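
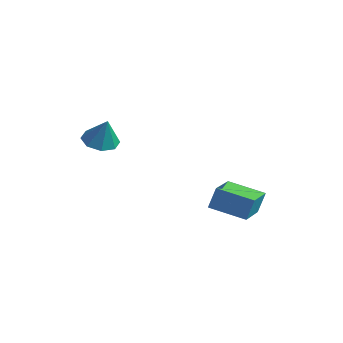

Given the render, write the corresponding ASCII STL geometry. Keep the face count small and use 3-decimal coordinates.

solid 
facet normal -0.412 0.010 -0.911
outer loop
vertex -3.095 -3.837 -0.717
vertex -3.812 -3.383 -0.388
vertex -3.01 -3.147 -0.748
endloop
endfacet
facet normal 0.989 -0.118 0.084
outer loop
vertex -3.095 -3.837 -0.717
vertex -3.01 -3.147 -0.748
vertex -3.188 -3.397 0.988
endloop
endfacet
facet normal -0.412 0.008 -0.911
outer loop
vertex -3.01 -3.147 -0.748
vertex -3.812 -3.383 -0.388
vertex -3.395 -2.595 -0.569
endloop
endfacet
facet normal 0.833 0.529 0.162
outer loop
vertex -3.01 -3.147 -0.748
vertex -3.395 -2.595 -0.569
vertex -3.188 -3.397 0.988
endloop
endfacet
facet normal -0.413 0.009 -0.911
outer loop
vertex -3.395 -2.595 -0.569
vertex -3.812 -3.383 -0.388
vertex -4.024 -2.504 -0.283
endloop
endfacet
facet normal 0.308 0.862 0.403
outer loop
vertex -3.395 -2.595 -0.569
vertex -4.024 -2.504 -0.283
vertex -3.188 -3.397 0.988
endloop
endfacet
facet normal -0.413 0.009 -0.911
outer loop
vertex -4.024 -2.504 -0.283
vertex -3.812 -3.383 -0.388
vertex -4.528 -2.929 -0.059
endloop
endfacet
facet normal -0.283 0.688 0.669
outer loop
vertex -4.024 -2.504 -0.283
vertex -4.528 -2.929 -0.059
vertex -3.188 -3.397 0.988
endloop
endfacet
facet normal -0.413 0.009 -0.911
outer loop
vertex -4.528 -2.929 -0.059
vertex -3.812 -3.383 -0.388
vertex -4.613 -3.62 -0.027
endloop
endfacet
facet normal -0.588 0.109 0.801
outer loop
vertex -4.528 -2.929 -0.059
vertex -4.613 -3.62 -0.027
vertex -3.188 -3.397 0.988
endloop
endfacet
facet normal -0.413 0.009 -0.911
outer loop
vertex -4.613 -3.62 -0.027
vertex -3.812 -3.383 -0.388
vertex -4.228 -4.172 -0.207
endloop
endfacet
facet normal -0.432 -0.537 0.724
outer loop
vertex -4.613 -3.62 -0.027
vertex -4.228 -4.172 -0.207
vertex -3.188 -3.397 0.988
endloop
endfacet
facet normal -0.412 0.008 -0.911
outer loop
vertex -4.228 -4.172 -0.207
vertex -3.812 -3.383 -0.388
vertex -3.599 -4.262 -0.492
endloop
endfacet
facet normal 0.094 -0.871 0.483
outer loop
vertex -4.228 -4.172 -0.207
vertex -3.599 -4.262 -0.492
vertex -3.188 -3.397 0.988
endloop
endfacet
facet normal -0.413 0.008 -0.911
outer loop
vertex -3.599 -4.262 -0.492
vertex -3.812 -3.383 -0.388
vertex -3.095 -3.837 -0.717
endloop
endfacet
facet normal 0.684 -0.696 0.217
outer loop
vertex -3.599 -4.262 -0.492
vertex -3.095 -3.837 -0.717
vertex -3.188 -3.397 0.988
endloop
endfacet
facet normal -0.825 -0.508 0.249
outer loop
vertex 1.341 -0.806 -2.286
vertex 0.338 0.667 -2.602
vertex 1.205 -1.142 -3.42
endloop
endfacet
facet normal 0.554 -0.814 0.175
outer loop
vertex 2.722 -0.207 -3.878
vertex 1.341 -0.806 -2.286
vertex 1.205 -1.142 -3.42
endloop
endfacet
facet normal -0.825 -0.508 0.249
outer loop
vertex 1.205 -1.142 -3.42
vertex 0.338 0.667 -2.602
vertex 0.202 0.332 -3.735
endloop
endfacet
facet normal -0.114 -0.281 -0.953
outer loop
vertex 0.202 0.332 -3.735
vertex 2.722 -0.207 -3.878
vertex 1.205 -1.142 -3.42
endloop
endfacet
facet normal 0.114 0.282 0.953
outer loop
vertex 1.341 -0.806 -2.286
vertex 1.855 1.602 -3.06
vertex 0.338 0.667 -2.602
endloop
endfacet
facet normal 0.554 -0.814 0.174
outer loop
vertex 2.858 0.128 -2.745
vertex 1.341 -0.806 -2.286
vertex 2.722 -0.207 -3.878
endloop
endfacet
facet normal 0.115 0.282 0.953
outer loop
vertex 2.858 0.128 -2.745
vertex 1.855 1.602 -3.06
vertex 1.341 -0.806 -2.286
endloop
endfacet
facet normal -0.554 0.814 -0.174
outer loop
vertex 0.338 0.667 -2.602
vertex 1.855 1.602 -3.06
vertex 0.202 0.332 -3.735
endloop
endfacet
facet normal -0.114 -0.282 -0.952
outer loop
vertex 1.719 1.266 -4.194
vertex 2.722 -0.207 -3.878
vertex 0.202 0.332 -3.735
endloop
endfacet
facet normal -0.554 0.814 -0.175
outer loop
vertex 0.202 0.332 -3.735
vertex 1.855 1.602 -3.06
vertex 1.719 1.266 -4.194
endloop
endfacet
facet normal 0.825 0.508 -0.249
outer loop
vertex 1.719 1.266 -4.194
vertex 2.858 0.128 -2.745
vertex 2.722 -0.207 -3.878
endloop
endfacet
facet normal 0.825 0.508 -0.249
outer loop
vertex 1.855 1.602 -3.06
vertex 2.858 0.128 -2.745
vertex 1.719 1.266 -4.194
endloop
endfacet

endsolid


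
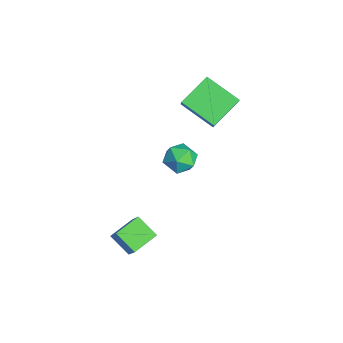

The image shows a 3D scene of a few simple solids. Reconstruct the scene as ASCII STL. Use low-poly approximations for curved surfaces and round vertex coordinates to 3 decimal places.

solid 
facet normal -0.613 -0.085 -0.786
outer loop
vertex 1.031 -2.354 -3.575
vertex 0.288 -1.143 -3.127
vertex 1.908 -1.53 -4.348
endloop
endfacet
facet normal 0.499 -0.813 -0.301
outer loop
vertex 3.152 -1.357 -2.753
vertex 1.031 -2.354 -3.575
vertex 1.908 -1.53 -4.348
endloop
endfacet
facet normal -0.613 -0.085 -0.786
outer loop
vertex 1.908 -1.53 -4.348
vertex 0.288 -1.143 -3.127
vertex 1.165 -0.319 -3.9
endloop
endfacet
facet normal 0.613 0.576 -0.541
outer loop
vertex 1.165 -0.319 -3.9
vertex 3.152 -1.357 -2.753
vertex 1.908 -1.53 -4.348
endloop
endfacet
facet normal -0.613 -0.576 0.541
outer loop
vertex 1.031 -2.354 -3.575
vertex 1.532 -0.97 -1.532
vertex 0.288 -1.143 -3.127
endloop
endfacet
facet normal 0.499 -0.813 -0.301
outer loop
vertex 2.275 -2.181 -1.98
vertex 1.031 -2.354 -3.575
vertex 3.152 -1.357 -2.753
endloop
endfacet
facet normal -0.613 -0.576 0.541
outer loop
vertex 2.275 -2.181 -1.98
vertex 1.532 -0.97 -1.532
vertex 1.031 -2.354 -3.575
endloop
endfacet
facet normal -0.499 0.813 0.301
outer loop
vertex 0.288 -1.143 -3.127
vertex 1.532 -0.97 -1.532
vertex 1.165 -0.319 -3.9
endloop
endfacet
facet normal 0.613 0.576 -0.541
outer loop
vertex 2.409 -0.146 -2.305
vertex 3.152 -1.357 -2.753
vertex 1.165 -0.319 -3.9
endloop
endfacet
facet normal -0.499 0.813 0.301
outer loop
vertex 1.165 -0.319 -3.9
vertex 1.532 -0.97 -1.532
vertex 2.409 -0.146 -2.305
endloop
endfacet
facet normal 0.613 0.085 0.786
outer loop
vertex 2.409 -0.146 -2.305
vertex 2.275 -2.181 -1.98
vertex 3.152 -1.357 -2.753
endloop
endfacet
facet normal 0.613 0.085 0.786
outer loop
vertex 1.532 -0.97 -1.532
vertex 2.275 -2.181 -1.98
vertex 2.409 -0.146 -2.305
endloop
endfacet
facet normal -0.650 0.060 -0.757
outer loop
vertex -4.803 3.396 3.245
vertex -3.542 4.905 2.281
vertex -3.797 1.93 2.265
endloop
endfacet
facet normal -0.576 -0.689 0.440
outer loop
vertex -2.978 1.855 3.219
vertex -4.803 3.396 3.245
vertex -3.797 1.93 2.265
endloop
endfacet
facet normal -0.650 0.060 -0.757
outer loop
vertex -3.797 1.93 2.265
vertex -3.542 4.905 2.281
vertex -2.536 3.439 1.301
endloop
endfacet
facet normal 0.496 -0.722 -0.482
outer loop
vertex -2.536 3.439 1.301
vertex -2.978 1.855 3.219
vertex -3.797 1.93 2.265
endloop
endfacet
facet normal -0.496 0.722 0.482
outer loop
vertex -4.803 3.396 3.245
vertex -2.723 4.83 3.235
vertex -3.542 4.905 2.281
endloop
endfacet
facet normal -0.576 -0.689 0.440
outer loop
vertex -3.984 3.321 4.199
vertex -4.803 3.396 3.245
vertex -2.978 1.855 3.219
endloop
endfacet
facet normal -0.496 0.722 0.482
outer loop
vertex -3.984 3.321 4.199
vertex -2.723 4.83 3.235
vertex -4.803 3.396 3.245
endloop
endfacet
facet normal 0.576 0.689 -0.440
outer loop
vertex -3.542 4.905 2.281
vertex -2.723 4.83 3.235
vertex -2.536 3.439 1.301
endloop
endfacet
facet normal 0.496 -0.722 -0.482
outer loop
vertex -1.717 3.364 2.255
vertex -2.978 1.855 3.219
vertex -2.536 3.439 1.301
endloop
endfacet
facet normal 0.576 0.689 -0.440
outer loop
vertex -2.536 3.439 1.301
vertex -2.723 4.83 3.235
vertex -1.717 3.364 2.255
endloop
endfacet
facet normal 0.650 -0.060 0.757
outer loop
vertex -1.717 3.364 2.255
vertex -3.984 3.321 4.199
vertex -2.978 1.855 3.219
endloop
endfacet
facet normal 0.650 -0.060 0.757
outer loop
vertex -2.723 4.83 3.235
vertex -3.984 3.321 4.199
vertex -1.717 3.364 2.255
endloop
endfacet
facet normal 0.302 0.873 0.382
outer loop
vertex -0.5 2.331 1.16
vertex -0.182 1.866 1.972
vertex 0.427 1.992 1.203
endloop
endfacet
facet normal 0.338 0.881 -0.331
outer loop
vertex -0.5 2.331 1.16
vertex 0.427 1.992 1.203
vertex -0.101 1.883 0.375
endloop
endfacet
facet normal -0.316 0.746 -0.586
outer loop
vertex -0.5 2.331 1.16
vertex -0.101 1.883 0.375
vertex -1.035 1.689 0.631
endloop
endfacet
facet normal -0.755 0.655 -0.032
outer loop
vertex -0.5 2.331 1.16
vertex -1.035 1.689 0.631
vertex -1.085 1.679 1.618
endloop
endfacet
facet normal -0.374 0.734 0.567
outer loop
vertex -0.5 2.331 1.16
vertex -1.085 1.679 1.618
vertex -0.182 1.866 1.972
endloop
endfacet
facet normal 0.768 0.350 -0.536
outer loop
vertex -0.101 1.883 0.375
vertex 0.427 1.992 1.203
vertex 0.465 1.141 0.702
endloop
endfacet
facet normal 0.710 0.339 0.618
outer loop
vertex 0.427 1.992 1.203
vertex -0.182 1.866 1.972
vertex 0.415 1.131 1.689
endloop
endfacet
facet normal -0.383 0.112 0.917
outer loop
vertex -0.182 1.866 1.972
vertex -1.085 1.679 1.618
vertex -0.519 0.937 1.945
endloop
endfacet
facet normal -0.999 -0.015 -0.051
outer loop
vertex -1.085 1.679 1.618
vertex -1.035 1.689 0.631
vertex -1.047 0.828 1.117
endloop
endfacet
facet normal -0.287 0.132 -0.949
outer loop
vertex -1.035 1.689 0.631
vertex -0.101 1.883 0.375
vertex -0.438 0.954 0.348
endloop
endfacet
facet normal 0.755 -0.655 0.032
outer loop
vertex -0.12 0.489 1.16
vertex 0.465 1.141 0.702
vertex 0.415 1.131 1.689
endloop
endfacet
facet normal 0.316 -0.746 0.586
outer loop
vertex -0.12 0.489 1.16
vertex 0.415 1.131 1.689
vertex -0.519 0.937 1.945
endloop
endfacet
facet normal -0.338 -0.881 0.331
outer loop
vertex -0.12 0.489 1.16
vertex -0.519 0.937 1.945
vertex -1.047 0.828 1.117
endloop
endfacet
facet normal -0.302 -0.873 -0.382
outer loop
vertex -0.12 0.489 1.16
vertex -1.047 0.828 1.117
vertex -0.438 0.954 0.348
endloop
endfacet
facet normal 0.374 -0.734 -0.567
outer loop
vertex -0.12 0.489 1.16
vertex -0.438 0.954 0.348
vertex 0.465 1.141 0.702
endloop
endfacet
facet normal 0.999 0.015 0.051
outer loop
vertex 0.415 1.131 1.689
vertex 0.465 1.141 0.702
vertex 0.427 1.992 1.203
endloop
endfacet
facet normal 0.287 -0.132 0.949
outer loop
vertex -0.519 0.937 1.945
vertex 0.415 1.131 1.689
vertex -0.182 1.866 1.972
endloop
endfacet
facet normal -0.768 -0.350 0.536
outer loop
vertex -1.047 0.828 1.117
vertex -0.519 0.937 1.945
vertex -1.085 1.679 1.618
endloop
endfacet
facet normal -0.710 -0.339 -0.618
outer loop
vertex -0.438 0.954 0.348
vertex -1.047 0.828 1.117
vertex -1.035 1.689 0.631
endloop
endfacet
facet normal 0.383 -0.112 -0.917
outer loop
vertex 0.465 1.141 0.702
vertex -0.438 0.954 0.348
vertex -0.101 1.883 0.375
endloop
endfacet

endsolid


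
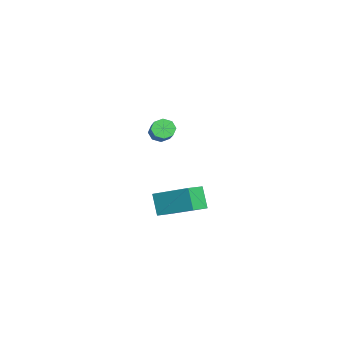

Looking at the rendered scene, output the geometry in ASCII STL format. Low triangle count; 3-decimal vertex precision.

solid 
facet normal -0.790 -0.283 -0.544
outer loop
vertex -3.455 -3.533 -2.959
vertex -3.767 -3.249 -2.654
vertex -3.499 -3.159 -3.09
endloop
endfacet
facet normal 0.604 -0.199 -0.772
outer loop
vertex -3.455 -3.533 -2.959
vertex -3.499 -3.159 -3.09
vertex -2.342 -3.134 -2.191
endloop
endfacet
facet normal 0.603 -0.203 -0.771
outer loop
vertex -2.342 -3.134 -2.191
vertex -3.499 -3.159 -3.09
vertex -2.385 -2.761 -2.323
endloop
endfacet
facet normal 0.790 0.283 0.543
outer loop
vertex -2.342 -3.134 -2.191
vertex -2.385 -2.761 -2.323
vertex -2.653 -2.851 -1.886
endloop
endfacet
facet normal -0.790 -0.282 -0.544
outer loop
vertex -3.499 -3.159 -3.09
vertex -3.767 -3.249 -2.654
vertex -3.699 -2.839 -2.965
endloop
endfacet
facet normal 0.349 0.522 -0.778
outer loop
vertex -3.499 -3.159 -3.09
vertex -3.699 -2.839 -2.965
vertex -2.385 -2.761 -2.323
endloop
endfacet
facet normal 0.350 0.521 -0.779
outer loop
vertex -2.385 -2.761 -2.323
vertex -3.699 -2.839 -2.965
vertex -2.585 -2.44 -2.198
endloop
endfacet
facet normal 0.791 0.281 0.543
outer loop
vertex -2.385 -2.761 -2.323
vertex -2.585 -2.44 -2.198
vertex -2.653 -2.851 -1.886
endloop
endfacet
facet normal -0.790 -0.282 -0.544
outer loop
vertex -3.699 -2.839 -2.965
vertex -3.767 -3.249 -2.654
vertex -3.939 -2.759 -2.658
endloop
endfacet
facet normal -0.109 0.938 -0.330
outer loop
vertex -3.699 -2.839 -2.965
vertex -3.939 -2.759 -2.658
vertex -2.585 -2.44 -2.198
endloop
endfacet
facet normal -0.109 0.938 -0.330
outer loop
vertex -2.585 -2.44 -2.198
vertex -3.939 -2.759 -2.658
vertex -2.825 -2.36 -1.891
endloop
endfacet
facet normal 0.790 0.282 0.544
outer loop
vertex -2.585 -2.44 -2.198
vertex -2.825 -2.36 -1.891
vertex -2.653 -2.851 -1.886
endloop
endfacet
facet normal -0.790 -0.282 -0.544
outer loop
vertex -3.939 -2.759 -2.658
vertex -3.767 -3.249 -2.654
vertex -4.078 -2.966 -2.349
endloop
endfacet
facet normal -0.504 0.805 0.313
outer loop
vertex -3.939 -2.759 -2.658
vertex -4.078 -2.966 -2.349
vertex -2.825 -2.36 -1.891
endloop
endfacet
facet normal -0.504 0.806 0.311
outer loop
vertex -2.825 -2.36 -1.891
vertex -4.078 -2.966 -2.349
vertex -2.965 -2.567 -1.581
endloop
endfacet
facet normal 0.790 0.282 0.545
outer loop
vertex -2.825 -2.36 -1.891
vertex -2.965 -2.567 -1.581
vertex -2.653 -2.851 -1.886
endloop
endfacet
facet normal -0.790 -0.283 -0.543
outer loop
vertex -4.078 -2.966 -2.349
vertex -3.767 -3.249 -2.654
vertex -4.035 -3.339 -2.217
endloop
endfacet
facet normal -0.604 0.203 0.770
outer loop
vertex -4.078 -2.966 -2.349
vertex -4.035 -3.339 -2.217
vertex -2.965 -2.567 -1.581
endloop
endfacet
facet normal -0.603 0.200 0.772
outer loop
vertex -2.965 -2.567 -1.581
vertex -4.035 -3.339 -2.217
vertex -2.921 -2.941 -1.45
endloop
endfacet
facet normal 0.790 0.283 0.544
outer loop
vertex -2.965 -2.567 -1.581
vertex -2.921 -2.941 -1.45
vertex -2.653 -2.851 -1.886
endloop
endfacet
facet normal -0.791 -0.281 -0.543
outer loop
vertex -4.035 -3.339 -2.217
vertex -3.767 -3.249 -2.654
vertex -3.835 -3.66 -2.342
endloop
endfacet
facet normal -0.350 -0.521 0.778
outer loop
vertex -4.035 -3.339 -2.217
vertex -3.835 -3.66 -2.342
vertex -2.921 -2.941 -1.45
endloop
endfacet
facet normal -0.349 -0.522 0.778
outer loop
vertex -2.921 -2.941 -1.45
vertex -3.835 -3.66 -2.342
vertex -2.721 -3.261 -1.575
endloop
endfacet
facet normal 0.790 0.282 0.544
outer loop
vertex -2.921 -2.941 -1.45
vertex -2.721 -3.261 -1.575
vertex -2.653 -2.851 -1.886
endloop
endfacet
facet normal -0.790 -0.282 -0.544
outer loop
vertex -3.835 -3.66 -2.342
vertex -3.767 -3.249 -2.654
vertex -3.595 -3.74 -2.649
endloop
endfacet
facet normal 0.109 -0.938 0.330
outer loop
vertex -3.835 -3.66 -2.342
vertex -3.595 -3.74 -2.649
vertex -2.721 -3.261 -1.575
endloop
endfacet
facet normal 0.109 -0.938 0.330
outer loop
vertex -2.721 -3.261 -1.575
vertex -3.595 -3.74 -2.649
vertex -2.481 -3.341 -1.882
endloop
endfacet
facet normal 0.790 0.282 0.544
outer loop
vertex -2.721 -3.261 -1.575
vertex -2.481 -3.341 -1.882
vertex -2.653 -2.851 -1.886
endloop
endfacet
facet normal -0.790 -0.282 -0.545
outer loop
vertex -3.595 -3.74 -2.649
vertex -3.767 -3.249 -2.654
vertex -3.455 -3.533 -2.959
endloop
endfacet
facet normal 0.503 -0.806 -0.311
outer loop
vertex -3.595 -3.74 -2.649
vertex -3.455 -3.533 -2.959
vertex -2.481 -3.341 -1.882
endloop
endfacet
facet normal 0.504 -0.805 -0.312
outer loop
vertex -2.481 -3.341 -1.882
vertex -3.455 -3.533 -2.959
vertex -2.342 -3.134 -2.191
endloop
endfacet
facet normal 0.790 0.282 0.544
outer loop
vertex -2.481 -3.341 -1.882
vertex -2.342 -3.134 -2.191
vertex -2.653 -2.851 -1.886
endloop
endfacet
facet normal -0.437 -0.282 0.854
outer loop
vertex 2.118 -0.755 -2.636
vertex 1.463 -0.342 -2.835
vertex 1.39 -2.34 -3.531
endloop
endfacet
facet normal 0.820 -0.517 0.248
outer loop
vertex 1.857 -2.038 -4.445
vertex 2.118 -0.755 -2.636
vertex 1.39 -2.34 -3.531
endloop
endfacet
facet normal -0.437 -0.282 0.854
outer loop
vertex 1.39 -2.34 -3.531
vertex 1.463 -0.342 -2.835
vertex 0.734 -1.926 -3.73
endloop
endfacet
facet normal -0.371 -0.808 -0.457
outer loop
vertex 0.734 -1.926 -3.73
vertex 1.857 -2.038 -4.445
vertex 1.39 -2.34 -3.531
endloop
endfacet
facet normal 0.371 0.809 0.457
outer loop
vertex 2.118 -0.755 -2.636
vertex 1.93 -0.04 -3.749
vertex 1.463 -0.342 -2.835
endloop
endfacet
facet normal 0.819 -0.517 0.249
outer loop
vertex 2.586 -0.454 -3.55
vertex 2.118 -0.755 -2.636
vertex 1.857 -2.038 -4.445
endloop
endfacet
facet normal 0.372 0.808 0.457
outer loop
vertex 2.586 -0.454 -3.55
vertex 1.93 -0.04 -3.749
vertex 2.118 -0.755 -2.636
endloop
endfacet
facet normal -0.819 0.517 -0.248
outer loop
vertex 1.463 -0.342 -2.835
vertex 1.93 -0.04 -3.749
vertex 0.734 -1.926 -3.73
endloop
endfacet
facet normal -0.371 -0.809 -0.456
outer loop
vertex 1.202 -1.625 -4.644
vertex 1.857 -2.038 -4.445
vertex 0.734 -1.926 -3.73
endloop
endfacet
facet normal -0.819 0.517 -0.249
outer loop
vertex 0.734 -1.926 -3.73
vertex 1.93 -0.04 -3.749
vertex 1.202 -1.625 -4.644
endloop
endfacet
facet normal 0.437 0.282 -0.854
outer loop
vertex 1.202 -1.625 -4.644
vertex 2.586 -0.454 -3.55
vertex 1.857 -2.038 -4.445
endloop
endfacet
facet normal 0.437 0.282 -0.854
outer loop
vertex 1.93 -0.04 -3.749
vertex 2.586 -0.454 -3.55
vertex 1.202 -1.625 -4.644
endloop
endfacet

endsolid


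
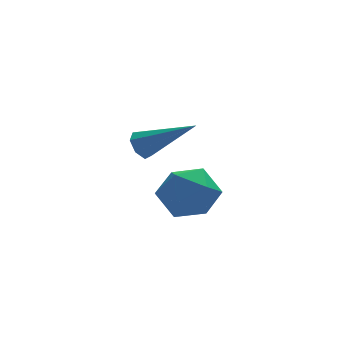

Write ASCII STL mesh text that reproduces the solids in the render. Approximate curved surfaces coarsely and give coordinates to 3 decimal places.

solid 
facet normal -0.099 0.411 0.906
outer loop
vertex 2.211 0.401 -3.407
vertex 2.042 -0.668 -2.941
vertex 3.131 -0.226 -3.022
endloop
endfacet
facet normal 0.337 0.800 0.497
outer loop
vertex 2.211 0.401 -3.407
vertex 3.131 -0.226 -3.022
vertex 3.208 0.371 -4.034
endloop
endfacet
facet normal -0.024 0.996 -0.087
outer loop
vertex 2.211 0.401 -3.407
vertex 3.208 0.371 -4.034
vertex 2.166 0.298 -4.579
endloop
endfacet
facet normal -0.685 0.728 -0.038
outer loop
vertex 2.211 0.401 -3.407
vertex 2.166 0.298 -4.579
vertex 1.446 -0.344 -3.903
endloop
endfacet
facet normal -0.731 0.367 0.576
outer loop
vertex 2.211 0.401 -3.407
vertex 1.446 -0.344 -3.903
vertex 2.042 -0.668 -2.941
endloop
endfacet
facet normal 0.878 0.381 0.291
outer loop
vertex 3.208 0.371 -4.034
vertex 3.131 -0.226 -3.022
vertex 3.654 -0.716 -3.957
endloop
endfacet
facet normal 0.172 -0.248 0.953
outer loop
vertex 3.131 -0.226 -3.022
vertex 2.042 -0.668 -2.941
vertex 2.934 -1.358 -3.281
endloop
endfacet
facet normal -0.850 -0.319 0.419
outer loop
vertex 2.042 -0.668 -2.941
vertex 1.446 -0.344 -3.903
vertex 1.892 -1.431 -3.826
endloop
endfacet
facet normal -0.775 0.266 -0.573
outer loop
vertex 1.446 -0.344 -3.903
vertex 2.166 0.298 -4.579
vertex 1.969 -0.834 -4.838
endloop
endfacet
facet normal 0.292 0.699 -0.652
outer loop
vertex 2.166 0.298 -4.579
vertex 3.208 0.371 -4.034
vertex 3.058 -0.392 -4.919
endloop
endfacet
facet normal 0.685 -0.728 0.038
outer loop
vertex 2.889 -1.461 -4.453
vertex 3.654 -0.716 -3.957
vertex 2.934 -1.358 -3.281
endloop
endfacet
facet normal 0.024 -0.996 0.087
outer loop
vertex 2.889 -1.461 -4.453
vertex 2.934 -1.358 -3.281
vertex 1.892 -1.431 -3.826
endloop
endfacet
facet normal -0.337 -0.800 -0.497
outer loop
vertex 2.889 -1.461 -4.453
vertex 1.892 -1.431 -3.826
vertex 1.969 -0.834 -4.838
endloop
endfacet
facet normal 0.099 -0.411 -0.906
outer loop
vertex 2.889 -1.461 -4.453
vertex 1.969 -0.834 -4.838
vertex 3.058 -0.392 -4.919
endloop
endfacet
facet normal 0.731 -0.367 -0.576
outer loop
vertex 2.889 -1.461 -4.453
vertex 3.058 -0.392 -4.919
vertex 3.654 -0.716 -3.957
endloop
endfacet
facet normal 0.775 -0.266 0.573
outer loop
vertex 2.934 -1.358 -3.281
vertex 3.654 -0.716 -3.957
vertex 3.131 -0.226 -3.022
endloop
endfacet
facet normal -0.292 -0.699 0.652
outer loop
vertex 1.892 -1.431 -3.826
vertex 2.934 -1.358 -3.281
vertex 2.042 -0.668 -2.941
endloop
endfacet
facet normal -0.878 -0.381 -0.291
outer loop
vertex 1.969 -0.834 -4.838
vertex 1.892 -1.431 -3.826
vertex 1.446 -0.344 -3.903
endloop
endfacet
facet normal -0.172 0.248 -0.953
outer loop
vertex 3.058 -0.392 -4.919
vertex 1.969 -0.834 -4.838
vertex 2.166 0.298 -4.579
endloop
endfacet
facet normal 0.850 0.319 -0.419
outer loop
vertex 3.654 -0.716 -3.957
vertex 3.058 -0.392 -4.919
vertex 3.208 0.371 -4.034
endloop
endfacet
facet normal -0.713 0.445 -0.541
outer loop
vertex 0.957 -1.688 -0.875
vertex 0.566 -2.063 -0.668
vertex 0.723 -1.549 -0.452
endloop
endfacet
facet normal 0.678 0.722 0.138
outer loop
vertex 0.957 -1.688 -0.875
vertex 0.723 -1.549 -0.452
vertex 2.094 -3.017 0.488
endloop
endfacet
facet normal -0.714 0.445 -0.540
outer loop
vertex 0.723 -1.549 -0.452
vertex 0.566 -2.063 -0.668
vertex 0.371 -1.797 -0.191
endloop
endfacet
facet normal 0.135 0.621 0.772
outer loop
vertex 0.723 -1.549 -0.452
vertex 0.371 -1.797 -0.191
vertex 2.094 -3.017 0.488
endloop
endfacet
facet normal -0.714 0.445 -0.540
outer loop
vertex 0.371 -1.797 -0.191
vertex 0.566 -2.063 -0.668
vertex 0.166 -2.246 -0.29
endloop
endfacet
facet normal -0.384 -0.028 0.923
outer loop
vertex 0.371 -1.797 -0.191
vertex 0.166 -2.246 -0.29
vertex 2.094 -3.017 0.488
endloop
endfacet
facet normal -0.714 0.445 -0.540
outer loop
vertex 0.166 -2.246 -0.29
vertex 0.566 -2.063 -0.668
vertex 0.262 -2.557 -0.673
endloop
endfacet
facet normal -0.485 -0.734 0.475
outer loop
vertex 0.166 -2.246 -0.29
vertex 0.262 -2.557 -0.673
vertex 2.094 -3.017 0.488
endloop
endfacet
facet normal -0.714 0.445 -0.540
outer loop
vertex 0.262 -2.557 -0.673
vertex 0.566 -2.063 -0.668
vertex 0.587 -2.497 -1.053
endloop
endfacet
facet normal -0.095 -0.968 -0.234
outer loop
vertex 0.262 -2.557 -0.673
vertex 0.587 -2.497 -1.053
vertex 2.094 -3.017 0.488
endloop
endfacet
facet normal -0.714 0.445 -0.540
outer loop
vertex 0.587 -2.497 -1.053
vertex 0.566 -2.063 -0.668
vertex 0.896 -2.11 -1.143
endloop
endfacet
facet normal 0.496 -0.552 -0.671
outer loop
vertex 0.587 -2.497 -1.053
vertex 0.896 -2.11 -1.143
vertex 2.094 -3.017 0.488
endloop
endfacet
facet normal -0.714 0.446 -0.540
outer loop
vertex 0.896 -2.11 -1.143
vertex 0.566 -2.063 -0.668
vertex 0.957 -1.688 -0.875
endloop
endfacet
facet normal 0.839 0.200 -0.506
outer loop
vertex 0.896 -2.11 -1.143
vertex 0.957 -1.688 -0.875
vertex 2.094 -3.017 0.488
endloop
endfacet

endsolid


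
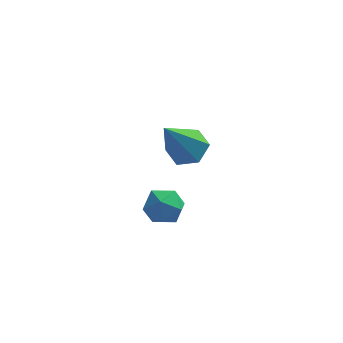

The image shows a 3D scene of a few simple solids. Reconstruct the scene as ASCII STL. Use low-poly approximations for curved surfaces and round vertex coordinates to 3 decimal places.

solid 
facet normal -0.527 0.825 0.205
outer loop
vertex 1.225 -0.935 -2.38
vertex 0.63 -1.247 -2.655
vertex 0.787 -1.322 -1.95
endloop
endfacet
facet normal 0.005 0.741 0.672
outer loop
vertex 1.225 -0.935 -2.38
vertex 0.787 -1.322 -1.95
vertex 1.507 -1.385 -1.886
endloop
endfacet
facet normal 0.618 0.724 0.306
outer loop
vertex 1.225 -0.935 -2.38
vertex 1.507 -1.385 -1.886
vertex 1.795 -1.35 -2.55
endloop
endfacet
facet normal 0.465 0.797 -0.386
outer loop
vertex 1.225 -0.935 -2.38
vertex 1.795 -1.35 -2.55
vertex 1.254 -1.265 -3.026
endloop
endfacet
facet normal -0.243 0.859 -0.450
outer loop
vertex 1.225 -0.935 -2.38
vertex 1.254 -1.265 -3.026
vertex 0.63 -1.247 -2.655
endloop
endfacet
facet normal -0.078 0.110 0.991
outer loop
vertex 1.507 -1.385 -1.886
vertex 0.787 -1.322 -1.95
vertex 1.086 -1.975 -1.854
endloop
endfacet
facet normal -0.941 0.243 0.235
outer loop
vertex 0.787 -1.322 -1.95
vertex 0.63 -1.247 -2.655
vertex 0.545 -1.89 -2.33
endloop
endfacet
facet normal -0.481 0.299 -0.824
outer loop
vertex 0.63 -1.247 -2.655
vertex 1.254 -1.265 -3.026
vertex 0.833 -1.855 -2.994
endloop
endfacet
facet normal 0.665 0.199 -0.720
outer loop
vertex 1.254 -1.265 -3.026
vertex 1.795 -1.35 -2.55
vertex 1.553 -1.918 -2.93
endloop
endfacet
facet normal 0.913 0.082 0.400
outer loop
vertex 1.795 -1.35 -2.55
vertex 1.507 -1.385 -1.886
vertex 1.71 -1.993 -2.225
endloop
endfacet
facet normal -0.465 -0.797 0.386
outer loop
vertex 1.115 -2.305 -2.5
vertex 1.086 -1.975 -1.854
vertex 0.545 -1.89 -2.33
endloop
endfacet
facet normal -0.618 -0.724 -0.306
outer loop
vertex 1.115 -2.305 -2.5
vertex 0.545 -1.89 -2.33
vertex 0.833 -1.855 -2.994
endloop
endfacet
facet normal -0.005 -0.741 -0.672
outer loop
vertex 1.115 -2.305 -2.5
vertex 0.833 -1.855 -2.994
vertex 1.553 -1.918 -2.93
endloop
endfacet
facet normal 0.527 -0.825 -0.205
outer loop
vertex 1.115 -2.305 -2.5
vertex 1.553 -1.918 -2.93
vertex 1.71 -1.993 -2.225
endloop
endfacet
facet normal 0.243 -0.859 0.450
outer loop
vertex 1.115 -2.305 -2.5
vertex 1.71 -1.993 -2.225
vertex 1.086 -1.975 -1.854
endloop
endfacet
facet normal -0.665 -0.199 0.720
outer loop
vertex 0.545 -1.89 -2.33
vertex 1.086 -1.975 -1.854
vertex 0.787 -1.322 -1.95
endloop
endfacet
facet normal -0.913 -0.082 -0.400
outer loop
vertex 0.833 -1.855 -2.994
vertex 0.545 -1.89 -2.33
vertex 0.63 -1.247 -2.655
endloop
endfacet
facet normal 0.078 -0.110 -0.991
outer loop
vertex 1.553 -1.918 -2.93
vertex 0.833 -1.855 -2.994
vertex 1.254 -1.265 -3.026
endloop
endfacet
facet normal 0.941 -0.243 -0.235
outer loop
vertex 1.71 -1.993 -2.225
vertex 1.553 -1.918 -2.93
vertex 1.795 -1.35 -2.55
endloop
endfacet
facet normal 0.481 -0.299 0.824
outer loop
vertex 1.086 -1.975 -1.854
vertex 1.71 -1.993 -2.225
vertex 1.507 -1.385 -1.886
endloop
endfacet
facet normal 0.341 0.415 -0.843
outer loop
vertex 2.539 -1.495 0.508
vertex 1.881 -1.405 0.286
vertex 2.196 -0.904 0.66
endloop
endfacet
facet normal 0.669 0.204 0.715
outer loop
vertex 2.539 -1.495 0.508
vertex 2.196 -0.904 0.66
vertex 1.199 -2.235 1.974
endloop
endfacet
facet normal 0.340 0.416 -0.843
outer loop
vertex 2.196 -0.904 0.66
vertex 1.881 -1.405 0.286
vertex 1.538 -0.814 0.439
endloop
endfacet
facet normal -0.120 0.742 0.660
outer loop
vertex 2.196 -0.904 0.66
vertex 1.538 -0.814 0.439
vertex 1.199 -2.235 1.974
endloop
endfacet
facet normal 0.340 0.416 -0.843
outer loop
vertex 1.538 -0.814 0.439
vertex 1.881 -1.405 0.286
vertex 1.223 -1.315 0.065
endloop
endfacet
facet normal -0.889 0.417 0.190
outer loop
vertex 1.538 -0.814 0.439
vertex 1.223 -1.315 0.065
vertex 1.199 -2.235 1.974
endloop
endfacet
facet normal 0.340 0.415 -0.844
outer loop
vertex 1.223 -1.315 0.065
vertex 1.881 -1.405 0.286
vertex 1.566 -1.906 -0.087
endloop
endfacet
facet normal -0.867 -0.445 -0.225
outer loop
vertex 1.223 -1.315 0.065
vertex 1.566 -1.906 -0.087
vertex 1.199 -2.235 1.974
endloop
endfacet
facet normal 0.340 0.415 -0.844
outer loop
vertex 1.566 -1.906 -0.087
vertex 1.881 -1.405 0.286
vertex 2.224 -1.996 0.134
endloop
endfacet
facet normal -0.077 -0.982 -0.171
outer loop
vertex 1.566 -1.906 -0.087
vertex 2.224 -1.996 0.134
vertex 1.199 -2.235 1.974
endloop
endfacet
facet normal 0.341 0.415 -0.843
outer loop
vertex 2.224 -1.996 0.134
vertex 1.881 -1.405 0.286
vertex 2.539 -1.495 0.508
endloop
endfacet
facet normal 0.691 -0.658 0.299
outer loop
vertex 2.224 -1.996 0.134
vertex 2.539 -1.495 0.508
vertex 1.199 -2.235 1.974
endloop
endfacet

endsolid


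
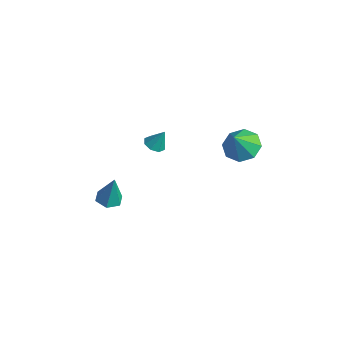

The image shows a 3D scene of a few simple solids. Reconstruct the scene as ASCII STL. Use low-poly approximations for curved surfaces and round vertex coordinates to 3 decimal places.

solid 
facet normal -0.182 -0.099 -0.978
outer loop
vertex -2.386 0.049 -3.895
vertex -3.034 -0.174 -3.752
vertex -2.911 0.509 -3.844
endloop
endfacet
facet normal 0.660 0.737 0.148
outer loop
vertex -2.386 0.049 -3.895
vertex -2.911 0.509 -3.844
vertex -2.726 -0.006 -2.108
endloop
endfacet
facet normal -0.183 -0.099 -0.978
outer loop
vertex -2.911 0.509 -3.844
vertex -3.034 -0.174 -3.752
vertex -3.559 0.286 -3.7
endloop
endfacet
facet normal -0.250 0.921 0.300
outer loop
vertex -2.911 0.509 -3.844
vertex -3.559 0.286 -3.7
vertex -2.726 -0.006 -2.108
endloop
endfacet
facet normal -0.184 -0.099 -0.978
outer loop
vertex -3.559 0.286 -3.7
vertex -3.034 -0.174 -3.752
vertex -3.681 -0.397 -3.608
endloop
endfacet
facet normal -0.848 0.217 0.484
outer loop
vertex -3.559 0.286 -3.7
vertex -3.681 -0.397 -3.608
vertex -2.726 -0.006 -2.108
endloop
endfacet
facet normal -0.183 -0.100 -0.978
outer loop
vertex -3.681 -0.397 -3.608
vertex -3.034 -0.174 -3.752
vertex -3.157 -0.857 -3.659
endloop
endfacet
facet normal -0.536 -0.668 0.516
outer loop
vertex -3.681 -0.397 -3.608
vertex -3.157 -0.857 -3.659
vertex -2.726 -0.006 -2.108
endloop
endfacet
facet normal -0.183 -0.100 -0.978
outer loop
vertex -3.157 -0.857 -3.659
vertex -3.034 -0.174 -3.752
vertex -2.509 -0.634 -3.803
endloop
endfacet
facet normal 0.374 -0.853 0.364
outer loop
vertex -3.157 -0.857 -3.659
vertex -2.509 -0.634 -3.803
vertex -2.726 -0.006 -2.108
endloop
endfacet
facet normal -0.182 -0.099 -0.978
outer loop
vertex -2.509 -0.634 -3.803
vertex -3.034 -0.174 -3.752
vertex -2.386 0.049 -3.895
endloop
endfacet
facet normal 0.972 -0.151 0.180
outer loop
vertex -2.509 -0.634 -3.803
vertex -2.386 0.049 -3.895
vertex -2.726 -0.006 -2.108
endloop
endfacet
facet normal -0.222 0.493 -0.841
outer loop
vertex 3.318 4.137 2.929
vertex 2.615 3.535 2.761
vertex 2.696 4.352 3.219
endloop
endfacet
facet normal 0.500 0.434 0.750
outer loop
vertex 3.318 4.137 2.929
vertex 2.696 4.352 3.219
vertex 2.925 2.845 3.939
endloop
endfacet
facet normal -0.221 0.493 -0.841
outer loop
vertex 2.696 4.352 3.219
vertex 2.615 3.535 2.761
vertex 2.026 4.089 3.241
endloop
endfacet
facet normal -0.132 0.411 0.902
outer loop
vertex 2.696 4.352 3.219
vertex 2.026 4.089 3.241
vertex 2.925 2.845 3.939
endloop
endfacet
facet normal -0.220 0.494 -0.841
outer loop
vertex 2.026 4.089 3.241
vertex 2.615 3.535 2.761
vertex 1.702 3.502 2.981
endloop
endfacet
facet normal -0.619 -0.006 0.786
outer loop
vertex 2.026 4.089 3.241
vertex 1.702 3.502 2.981
vertex 2.925 2.845 3.939
endloop
endfacet
facet normal -0.221 0.493 -0.842
outer loop
vertex 1.702 3.502 2.981
vertex 2.615 3.535 2.761
vertex 1.913 2.934 2.593
endloop
endfacet
facet normal -0.674 -0.571 0.469
outer loop
vertex 1.702 3.502 2.981
vertex 1.913 2.934 2.593
vertex 2.925 2.845 3.939
endloop
endfacet
facet normal -0.221 0.493 -0.841
outer loop
vertex 1.913 2.934 2.593
vertex 2.615 3.535 2.761
vertex 2.535 2.718 2.303
endloop
endfacet
facet normal -0.267 -0.954 0.138
outer loop
vertex 1.913 2.934 2.593
vertex 2.535 2.718 2.303
vertex 2.925 2.845 3.939
endloop
endfacet
facet normal -0.220 0.493 -0.841
outer loop
vertex 2.535 2.718 2.303
vertex 2.615 3.535 2.761
vertex 3.204 2.981 2.282
endloop
endfacet
facet normal 0.365 -0.931 -0.015
outer loop
vertex 2.535 2.718 2.303
vertex 3.204 2.981 2.282
vertex 2.925 2.845 3.939
endloop
endfacet
facet normal -0.221 0.493 -0.842
outer loop
vertex 3.204 2.981 2.282
vertex 2.615 3.535 2.761
vertex 3.529 3.569 2.541
endloop
endfacet
facet normal 0.851 -0.515 0.101
outer loop
vertex 3.204 2.981 2.282
vertex 3.529 3.569 2.541
vertex 2.925 2.845 3.939
endloop
endfacet
facet normal -0.221 0.493 -0.842
outer loop
vertex 3.529 3.569 2.541
vertex 2.615 3.535 2.761
vertex 3.318 4.137 2.929
endloop
endfacet
facet normal 0.907 0.051 0.418
outer loop
vertex 3.529 3.569 2.541
vertex 3.318 4.137 2.929
vertex 2.925 2.845 3.939
endloop
endfacet
facet normal -0.296 -0.340 -0.893
outer loop
vertex -1.593 1.789 -0.026
vertex -2.143 1.914 0.109
vertex -1.707 2.201 -0.145
endloop
endfacet
facet normal 0.957 0.284 0.066
outer loop
vertex -1.593 1.789 -0.026
vertex -1.707 2.201 -0.145
vertex -1.817 2.286 1.091
endloop
endfacet
facet normal -0.298 -0.338 -0.893
outer loop
vertex -1.707 2.201 -0.145
vertex -2.143 1.914 0.109
vertex -2.077 2.445 -0.114
endloop
endfacet
facet normal 0.550 0.835 -0.008
outer loop
vertex -1.707 2.201 -0.145
vertex -2.077 2.445 -0.114
vertex -1.817 2.286 1.091
endloop
endfacet
facet normal -0.295 -0.339 -0.894
outer loop
vertex -2.077 2.445 -0.114
vertex -2.143 1.914 0.109
vertex -2.485 2.378 0.046
endloop
endfacet
facet normal -0.102 0.983 0.152
outer loop
vertex -2.077 2.445 -0.114
vertex -2.485 2.378 0.046
vertex -1.817 2.286 1.091
endloop
endfacet
facet normal -0.296 -0.340 -0.893
outer loop
vertex -2.485 2.378 0.046
vertex -2.143 1.914 0.109
vertex -2.693 2.039 0.244
endloop
endfacet
facet normal -0.618 0.643 0.452
outer loop
vertex -2.485 2.378 0.046
vertex -2.693 2.039 0.244
vertex -1.817 2.286 1.091
endloop
endfacet
facet normal -0.296 -0.338 -0.893
outer loop
vertex -2.693 2.039 0.244
vertex -2.143 1.914 0.109
vertex -2.579 1.627 0.362
endloop
endfacet
facet normal -0.697 0.013 0.717
outer loop
vertex -2.693 2.039 0.244
vertex -2.579 1.627 0.362
vertex -1.817 2.286 1.091
endloop
endfacet
facet normal -0.296 -0.338 -0.893
outer loop
vertex -2.579 1.627 0.362
vertex -2.143 1.914 0.109
vertex -2.209 1.383 0.332
endloop
endfacet
facet normal -0.291 -0.538 0.791
outer loop
vertex -2.579 1.627 0.362
vertex -2.209 1.383 0.332
vertex -1.817 2.286 1.091
endloop
endfacet
facet normal -0.297 -0.338 -0.893
outer loop
vertex -2.209 1.383 0.332
vertex -2.143 1.914 0.109
vertex -1.801 1.45 0.171
endloop
endfacet
facet normal 0.362 -0.687 0.630
outer loop
vertex -2.209 1.383 0.332
vertex -1.801 1.45 0.171
vertex -1.817 2.286 1.091
endloop
endfacet
facet normal -0.296 -0.338 -0.894
outer loop
vertex -1.801 1.45 0.171
vertex -2.143 1.914 0.109
vertex -1.593 1.789 -0.026
endloop
endfacet
facet normal 0.878 -0.347 0.330
outer loop
vertex -1.801 1.45 0.171
vertex -1.593 1.789 -0.026
vertex -1.817 2.286 1.091
endloop
endfacet

endsolid


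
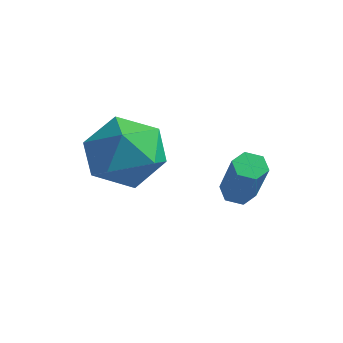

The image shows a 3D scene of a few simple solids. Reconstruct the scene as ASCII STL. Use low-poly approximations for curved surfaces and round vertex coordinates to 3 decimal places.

solid 
facet normal -0.371 0.284 -0.884
outer loop
vertex -1.171 1.924 0.004
vertex -1.624 1.727 0.131
vertex -1.516 2.213 0.242
endloop
endfacet
facet normal 0.634 0.773 -0.019
outer loop
vertex -1.171 1.924 0.004
vertex -1.516 2.213 0.242
vertex -0.523 1.429 1.541
endloop
endfacet
facet normal 0.635 0.773 -0.019
outer loop
vertex -0.523 1.429 1.541
vertex -1.516 2.213 0.242
vertex -0.869 1.719 1.78
endloop
endfacet
facet normal 0.372 -0.284 0.884
outer loop
vertex -0.523 1.429 1.541
vertex -0.869 1.719 1.78
vertex -0.976 1.233 1.669
endloop
endfacet
facet normal -0.373 0.285 -0.883
outer loop
vertex -1.516 2.213 0.242
vertex -1.624 1.727 0.131
vertex -1.969 2.017 0.37
endloop
endfacet
facet normal -0.268 0.879 0.395
outer loop
vertex -1.516 2.213 0.242
vertex -1.969 2.017 0.37
vertex -0.869 1.719 1.78
endloop
endfacet
facet normal -0.270 0.877 0.396
outer loop
vertex -0.869 1.719 1.78
vertex -1.969 2.017 0.37
vertex -1.322 1.522 1.907
endloop
endfacet
facet normal 0.371 -0.284 0.884
outer loop
vertex -0.869 1.719 1.78
vertex -1.322 1.522 1.907
vertex -0.976 1.233 1.669
endloop
endfacet
facet normal -0.373 0.285 -0.883
outer loop
vertex -1.969 2.017 0.37
vertex -1.624 1.727 0.131
vertex -2.077 1.531 0.259
endloop
endfacet
facet normal -0.904 0.106 0.415
outer loop
vertex -1.969 2.017 0.37
vertex -2.077 1.531 0.259
vertex -1.322 1.522 1.907
endloop
endfacet
facet normal -0.904 0.104 0.415
outer loop
vertex -1.322 1.522 1.907
vertex -2.077 1.531 0.259
vertex -1.429 1.036 1.796
endloop
endfacet
facet normal 0.371 -0.284 0.884
outer loop
vertex -1.322 1.522 1.907
vertex -1.429 1.036 1.796
vertex -0.976 1.233 1.669
endloop
endfacet
facet normal -0.372 0.284 -0.884
outer loop
vertex -2.077 1.531 0.259
vertex -1.624 1.727 0.131
vertex -1.731 1.241 0.02
endloop
endfacet
facet normal -0.635 -0.773 0.019
outer loop
vertex -2.077 1.531 0.259
vertex -1.731 1.241 0.02
vertex -1.429 1.036 1.796
endloop
endfacet
facet normal -0.634 -0.773 0.019
outer loop
vertex -1.429 1.036 1.796
vertex -1.731 1.241 0.02
vertex -1.084 0.747 1.558
endloop
endfacet
facet normal 0.371 -0.284 0.884
outer loop
vertex -1.429 1.036 1.796
vertex -1.084 0.747 1.558
vertex -0.976 1.233 1.669
endloop
endfacet
facet normal -0.371 0.284 -0.884
outer loop
vertex -1.731 1.241 0.02
vertex -1.624 1.727 0.131
vertex -1.278 1.438 -0.107
endloop
endfacet
facet normal 0.271 -0.878 -0.396
outer loop
vertex -1.731 1.241 0.02
vertex -1.278 1.438 -0.107
vertex -1.084 0.747 1.558
endloop
endfacet
facet normal 0.268 -0.878 -0.396
outer loop
vertex -1.084 0.747 1.558
vertex -1.278 1.438 -0.107
vertex -0.631 0.943 1.43
endloop
endfacet
facet normal 0.373 -0.285 0.883
outer loop
vertex -1.084 0.747 1.558
vertex -0.631 0.943 1.43
vertex -0.976 1.233 1.669
endloop
endfacet
facet normal -0.371 0.284 -0.884
outer loop
vertex -1.278 1.438 -0.107
vertex -1.624 1.727 0.131
vertex -1.171 1.924 0.004
endloop
endfacet
facet normal 0.904 -0.104 -0.414
outer loop
vertex -1.278 1.438 -0.107
vertex -1.171 1.924 0.004
vertex -0.631 0.943 1.43
endloop
endfacet
facet normal 0.904 -0.106 -0.415
outer loop
vertex -0.631 0.943 1.43
vertex -1.171 1.924 0.004
vertex -0.523 1.429 1.541
endloop
endfacet
facet normal 0.373 -0.285 0.883
outer loop
vertex -0.631 0.943 1.43
vertex -0.523 1.429 1.541
vertex -0.976 1.233 1.669
endloop
endfacet
facet normal -0.679 0.675 0.291
outer loop
vertex -3.615 0.15 2.613
vertex -4.503 -0.667 2.436
vertex -3.957 -0.586 3.523
endloop
endfacet
facet normal -0.053 0.786 0.616
outer loop
vertex -3.615 0.15 2.613
vertex -3.957 -0.586 3.523
vertex -2.774 -0.359 3.335
endloop
endfacet
facet normal 0.442 0.890 0.112
outer loop
vertex -3.615 0.15 2.613
vertex -2.774 -0.359 3.335
vertex -2.588 -0.3 2.131
endloop
endfacet
facet normal 0.123 0.843 -0.524
outer loop
vertex -3.615 0.15 2.613
vertex -2.588 -0.3 2.131
vertex -3.657 -0.49 1.575
endloop
endfacet
facet normal -0.570 0.709 -0.414
outer loop
vertex -3.615 0.15 2.613
vertex -3.657 -0.49 1.575
vertex -4.503 -0.667 2.436
endloop
endfacet
facet normal 0.118 0.194 0.974
outer loop
vertex -2.774 -0.359 3.335
vertex -3.957 -0.586 3.523
vertex -3.143 -1.49 3.605
endloop
endfacet
facet normal -0.894 0.014 0.448
outer loop
vertex -3.957 -0.586 3.523
vertex -4.503 -0.667 2.436
vertex -4.212 -1.68 3.049
endloop
endfacet
facet normal -0.719 0.069 -0.692
outer loop
vertex -4.503 -0.667 2.436
vertex -3.657 -0.49 1.575
vertex -4.026 -1.621 1.845
endloop
endfacet
facet normal 0.402 0.283 -0.871
outer loop
vertex -3.657 -0.49 1.575
vertex -2.588 -0.3 2.131
vertex -2.843 -1.394 1.657
endloop
endfacet
facet normal 0.919 0.361 0.160
outer loop
vertex -2.588 -0.3 2.131
vertex -2.774 -0.359 3.335
vertex -2.297 -1.313 2.744
endloop
endfacet
facet normal -0.123 -0.843 0.524
outer loop
vertex -3.185 -2.13 2.567
vertex -3.143 -1.49 3.605
vertex -4.212 -1.68 3.049
endloop
endfacet
facet normal -0.442 -0.890 -0.112
outer loop
vertex -3.185 -2.13 2.567
vertex -4.212 -1.68 3.049
vertex -4.026 -1.621 1.845
endloop
endfacet
facet normal 0.053 -0.786 -0.616
outer loop
vertex -3.185 -2.13 2.567
vertex -4.026 -1.621 1.845
vertex -2.843 -1.394 1.657
endloop
endfacet
facet normal 0.679 -0.675 -0.291
outer loop
vertex -3.185 -2.13 2.567
vertex -2.843 -1.394 1.657
vertex -2.297 -1.313 2.744
endloop
endfacet
facet normal 0.570 -0.709 0.414
outer loop
vertex -3.185 -2.13 2.567
vertex -2.297 -1.313 2.744
vertex -3.143 -1.49 3.605
endloop
endfacet
facet normal -0.402 -0.283 0.871
outer loop
vertex -4.212 -1.68 3.049
vertex -3.143 -1.49 3.605
vertex -3.957 -0.586 3.523
endloop
endfacet
facet normal -0.919 -0.361 -0.160
outer loop
vertex -4.026 -1.621 1.845
vertex -4.212 -1.68 3.049
vertex -4.503 -0.667 2.436
endloop
endfacet
facet normal -0.118 -0.194 -0.974
outer loop
vertex -2.843 -1.394 1.657
vertex -4.026 -1.621 1.845
vertex -3.657 -0.49 1.575
endloop
endfacet
facet normal 0.894 -0.014 -0.448
outer loop
vertex -2.297 -1.313 2.744
vertex -2.843 -1.394 1.657
vertex -2.588 -0.3 2.131
endloop
endfacet
facet normal 0.719 -0.069 0.692
outer loop
vertex -3.143 -1.49 3.605
vertex -2.297 -1.313 2.744
vertex -2.774 -0.359 3.335
endloop
endfacet

endsolid


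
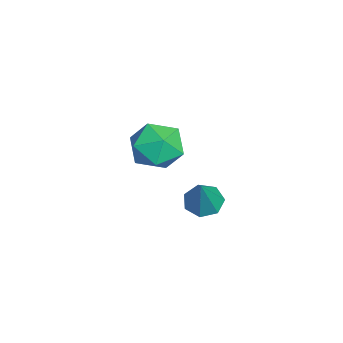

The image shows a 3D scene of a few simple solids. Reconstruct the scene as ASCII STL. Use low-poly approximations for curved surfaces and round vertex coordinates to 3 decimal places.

solid 
facet normal -0.519 0.065 -0.852
outer loop
vertex 3.438 1.158 -1.719
vertex 2.897 1.281 -1.38
vertex 3.334 1.702 -1.614
endloop
endfacet
facet normal 0.964 0.215 -0.157
outer loop
vertex 3.438 1.158 -1.719
vertex 3.334 1.702 -1.614
vertex 3.703 1.179 -0.06
endloop
endfacet
facet normal -0.520 0.066 -0.852
outer loop
vertex 3.334 1.702 -1.614
vertex 2.897 1.281 -1.38
vertex 2.901 1.929 -1.332
endloop
endfacet
facet normal 0.535 0.831 0.153
outer loop
vertex 3.334 1.702 -1.614
vertex 2.901 1.929 -1.332
vertex 3.703 1.179 -0.06
endloop
endfacet
facet normal -0.520 0.066 -0.852
outer loop
vertex 2.901 1.929 -1.332
vertex 2.897 1.281 -1.38
vertex 2.466 1.668 -1.087
endloop
endfacet
facet normal -0.159 0.803 0.574
outer loop
vertex 2.901 1.929 -1.332
vertex 2.466 1.668 -1.087
vertex 3.703 1.179 -0.06
endloop
endfacet
facet normal -0.520 0.066 -0.852
outer loop
vertex 2.466 1.668 -1.087
vertex 2.897 1.281 -1.38
vertex 2.355 1.116 -1.062
endloop
endfacet
facet normal -0.594 0.155 0.789
outer loop
vertex 2.466 1.668 -1.087
vertex 2.355 1.116 -1.062
vertex 3.703 1.179 -0.06
endloop
endfacet
facet normal -0.520 0.066 -0.852
outer loop
vertex 2.355 1.116 -1.062
vertex 2.897 1.281 -1.38
vertex 2.653 0.688 -1.277
endloop
endfacet
facet normal -0.444 -0.630 0.637
outer loop
vertex 2.355 1.116 -1.062
vertex 2.653 0.688 -1.277
vertex 3.703 1.179 -0.06
endloop
endfacet
facet normal -0.520 0.066 -0.851
outer loop
vertex 2.653 0.688 -1.277
vertex 2.897 1.281 -1.38
vertex 3.135 0.707 -1.57
endloop
endfacet
facet normal 0.179 -0.956 0.232
outer loop
vertex 2.653 0.688 -1.277
vertex 3.135 0.707 -1.57
vertex 3.703 1.179 -0.06
endloop
endfacet
facet normal -0.519 0.067 -0.852
outer loop
vertex 3.135 0.707 -1.57
vertex 2.897 1.281 -1.38
vertex 3.438 1.158 -1.719
endloop
endfacet
facet normal 0.805 -0.581 -0.121
outer loop
vertex 3.135 0.707 -1.57
vertex 3.438 1.158 -1.719
vertex 3.703 1.179 -0.06
endloop
endfacet
facet normal -0.709 -0.489 0.508
outer loop
vertex -1.545 -0.161 -1.222
vertex -1.042 -1.047 -1.372
vertex -0.84 -0.474 -0.539
endloop
endfacet
facet normal -0.642 0.181 0.745
outer loop
vertex -1.545 -0.161 -1.222
vertex -0.84 -0.474 -0.539
vertex -0.883 0.517 -0.817
endloop
endfacet
facet normal -0.758 0.622 0.198
outer loop
vertex -1.545 -0.161 -1.222
vertex -0.883 0.517 -0.817
vertex -1.112 0.557 -1.821
endloop
endfacet
facet normal -0.898 0.225 -0.379
outer loop
vertex -1.545 -0.161 -1.222
vertex -1.112 0.557 -1.821
vertex -1.21 -0.41 -2.164
endloop
endfacet
facet normal -0.868 -0.461 -0.187
outer loop
vertex -1.545 -0.161 -1.222
vertex -1.21 -0.41 -2.164
vertex -1.042 -1.047 -1.372
endloop
endfacet
facet normal 0.032 0.271 0.962
outer loop
vertex -0.883 0.517 -0.817
vertex -0.84 -0.474 -0.539
vertex 0.03 0.05 -0.716
endloop
endfacet
facet normal -0.077 -0.813 0.578
outer loop
vertex -0.84 -0.474 -0.539
vertex -1.042 -1.047 -1.372
vertex -0.068 -0.917 -1.059
endloop
endfacet
facet normal -0.332 -0.768 -0.547
outer loop
vertex -1.042 -1.047 -1.372
vertex -1.21 -0.41 -2.164
vertex -0.297 -0.877 -2.063
endloop
endfacet
facet normal -0.381 0.343 -0.858
outer loop
vertex -1.21 -0.41 -2.164
vertex -1.112 0.557 -1.821
vertex -0.34 0.114 -2.341
endloop
endfacet
facet normal -0.155 0.985 0.075
outer loop
vertex -1.112 0.557 -1.821
vertex -0.883 0.517 -0.817
vertex -0.138 0.687 -1.508
endloop
endfacet
facet normal 0.898 -0.225 0.379
outer loop
vertex 0.365 -0.199 -1.658
vertex 0.03 0.05 -0.716
vertex -0.068 -0.917 -1.059
endloop
endfacet
facet normal 0.758 -0.622 -0.198
outer loop
vertex 0.365 -0.199 -1.658
vertex -0.068 -0.917 -1.059
vertex -0.297 -0.877 -2.063
endloop
endfacet
facet normal 0.642 -0.181 -0.745
outer loop
vertex 0.365 -0.199 -1.658
vertex -0.297 -0.877 -2.063
vertex -0.34 0.114 -2.341
endloop
endfacet
facet normal 0.709 0.489 -0.508
outer loop
vertex 0.365 -0.199 -1.658
vertex -0.34 0.114 -2.341
vertex -0.138 0.687 -1.508
endloop
endfacet
facet normal 0.868 0.461 0.187
outer loop
vertex 0.365 -0.199 -1.658
vertex -0.138 0.687 -1.508
vertex 0.03 0.05 -0.716
endloop
endfacet
facet normal 0.381 -0.343 0.858
outer loop
vertex -0.068 -0.917 -1.059
vertex 0.03 0.05 -0.716
vertex -0.84 -0.474 -0.539
endloop
endfacet
facet normal 0.155 -0.985 -0.075
outer loop
vertex -0.297 -0.877 -2.063
vertex -0.068 -0.917 -1.059
vertex -1.042 -1.047 -1.372
endloop
endfacet
facet normal -0.032 -0.271 -0.962
outer loop
vertex -0.34 0.114 -2.341
vertex -0.297 -0.877 -2.063
vertex -1.21 -0.41 -2.164
endloop
endfacet
facet normal 0.077 0.813 -0.578
outer loop
vertex -0.138 0.687 -1.508
vertex -0.34 0.114 -2.341
vertex -1.112 0.557 -1.821
endloop
endfacet
facet normal 0.332 0.768 0.547
outer loop
vertex 0.03 0.05 -0.716
vertex -0.138 0.687 -1.508
vertex -0.883 0.517 -0.817
endloop
endfacet

endsolid


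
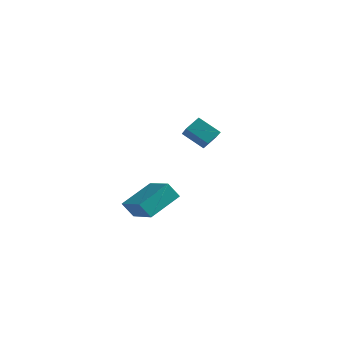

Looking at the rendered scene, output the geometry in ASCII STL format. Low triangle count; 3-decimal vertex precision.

solid 
facet normal -0.456 -0.321 0.830
outer loop
vertex -1.989 0.826 -1.433
vertex -3.657 1.636 -2.036
vertex -2.51 -0.979 -2.416
endloop
endfacet
facet normal 0.856 -0.415 0.309
outer loop
vertex -2.023 -0.636 -3.304
vertex -1.989 0.826 -1.433
vertex -2.51 -0.979 -2.416
endloop
endfacet
facet normal -0.455 -0.320 0.831
outer loop
vertex -2.51 -0.979 -2.416
vertex -3.657 1.636 -2.036
vertex -4.179 -0.169 -3.018
endloop
endfacet
facet normal -0.246 -0.851 -0.464
outer loop
vertex -4.179 -0.169 -3.018
vertex -2.023 -0.636 -3.304
vertex -2.51 -0.979 -2.416
endloop
endfacet
facet normal 0.246 0.851 0.464
outer loop
vertex -1.989 0.826 -1.433
vertex -3.17 1.979 -2.924
vertex -3.657 1.636 -2.036
endloop
endfacet
facet normal 0.855 -0.416 0.309
outer loop
vertex -1.501 1.169 -2.322
vertex -1.989 0.826 -1.433
vertex -2.023 -0.636 -3.304
endloop
endfacet
facet normal 0.246 0.851 0.463
outer loop
vertex -1.501 1.169 -2.322
vertex -3.17 1.979 -2.924
vertex -1.989 0.826 -1.433
endloop
endfacet
facet normal -0.856 0.415 -0.309
outer loop
vertex -3.657 1.636 -2.036
vertex -3.17 1.979 -2.924
vertex -4.179 -0.169 -3.018
endloop
endfacet
facet normal -0.246 -0.851 -0.463
outer loop
vertex -3.691 0.174 -3.907
vertex -2.023 -0.636 -3.304
vertex -4.179 -0.169 -3.018
endloop
endfacet
facet normal -0.855 0.415 -0.309
outer loop
vertex -4.179 -0.169 -3.018
vertex -3.17 1.979 -2.924
vertex -3.691 0.174 -3.907
endloop
endfacet
facet normal 0.456 0.320 -0.831
outer loop
vertex -3.691 0.174 -3.907
vertex -1.501 1.169 -2.322
vertex -2.023 -0.636 -3.304
endloop
endfacet
facet normal 0.455 0.321 -0.831
outer loop
vertex -3.17 1.979 -2.924
vertex -1.501 1.169 -2.322
vertex -3.691 0.174 -3.907
endloop
endfacet
facet normal -0.578 0.627 -0.522
outer loop
vertex 0.206 -1.193 3.094
vertex 0.463 -0.48 3.666
vertex 1.276 -0.906 2.255
endloop
endfacet
facet normal -0.270 -0.751 -0.602
outer loop
vertex 2.137 -1.84 3.034
vertex 0.206 -1.193 3.094
vertex 1.276 -0.906 2.255
endloop
endfacet
facet normal -0.578 0.627 -0.522
outer loop
vertex 1.276 -0.906 2.255
vertex 0.463 -0.48 3.666
vertex 1.533 -0.193 2.827
endloop
endfacet
facet normal 0.770 0.207 -0.604
outer loop
vertex 1.533 -0.193 2.827
vertex 2.137 -1.84 3.034
vertex 1.276 -0.906 2.255
endloop
endfacet
facet normal -0.770 -0.207 0.604
outer loop
vertex 0.206 -1.193 3.094
vertex 1.324 -1.414 4.445
vertex 0.463 -0.48 3.666
endloop
endfacet
facet normal -0.270 -0.751 -0.602
outer loop
vertex 1.067 -2.127 3.873
vertex 0.206 -1.193 3.094
vertex 2.137 -1.84 3.034
endloop
endfacet
facet normal -0.770 -0.207 0.604
outer loop
vertex 1.067 -2.127 3.873
vertex 1.324 -1.414 4.445
vertex 0.206 -1.193 3.094
endloop
endfacet
facet normal 0.270 0.751 0.602
outer loop
vertex 0.463 -0.48 3.666
vertex 1.324 -1.414 4.445
vertex 1.533 -0.193 2.827
endloop
endfacet
facet normal 0.770 0.207 -0.604
outer loop
vertex 2.394 -1.127 3.606
vertex 2.137 -1.84 3.034
vertex 1.533 -0.193 2.827
endloop
endfacet
facet normal 0.270 0.751 0.602
outer loop
vertex 1.533 -0.193 2.827
vertex 1.324 -1.414 4.445
vertex 2.394 -1.127 3.606
endloop
endfacet
facet normal 0.578 -0.627 0.522
outer loop
vertex 2.394 -1.127 3.606
vertex 1.067 -2.127 3.873
vertex 2.137 -1.84 3.034
endloop
endfacet
facet normal 0.578 -0.627 0.522
outer loop
vertex 1.324 -1.414 4.445
vertex 1.067 -2.127 3.873
vertex 2.394 -1.127 3.606
endloop
endfacet

endsolid


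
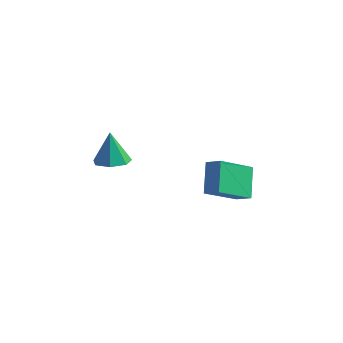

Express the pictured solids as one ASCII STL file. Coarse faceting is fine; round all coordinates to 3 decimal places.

solid 
facet normal 0.078 -0.003 -0.997
outer loop
vertex -1.347 -3.409 0.261
vertex -1.889 -2.822 0.217
vertex -1.093 -2.763 0.279
endloop
endfacet
facet normal 0.813 -0.333 0.478
outer loop
vertex -1.347 -3.409 0.261
vertex -1.093 -2.763 0.279
vertex -2.011 -2.818 1.803
endloop
endfacet
facet normal 0.078 -0.002 -0.997
outer loop
vertex -1.093 -2.763 0.279
vertex -1.889 -2.822 0.217
vertex -1.438 -2.162 0.251
endloop
endfacet
facet normal 0.755 0.455 0.471
outer loop
vertex -1.093 -2.763 0.279
vertex -1.438 -2.162 0.251
vertex -2.011 -2.818 1.803
endloop
endfacet
facet normal 0.077 -0.001 -0.997
outer loop
vertex -1.438 -2.162 0.251
vertex -1.889 -2.822 0.217
vertex -2.123 -2.057 0.198
endloop
endfacet
facet normal 0.106 0.901 0.420
outer loop
vertex -1.438 -2.162 0.251
vertex -2.123 -2.057 0.198
vertex -2.011 -2.818 1.803
endloop
endfacet
facet normal 0.078 -0.001 -0.997
outer loop
vertex -2.123 -2.057 0.198
vertex -1.889 -2.822 0.217
vertex -2.631 -2.528 0.159
endloop
endfacet
facet normal -0.648 0.669 0.363
outer loop
vertex -2.123 -2.057 0.198
vertex -2.631 -2.528 0.159
vertex -2.011 -2.818 1.803
endloop
endfacet
facet normal 0.077 -0.003 -0.997
outer loop
vertex -2.631 -2.528 0.159
vertex -1.889 -2.822 0.217
vertex -2.58 -3.221 0.165
endloop
endfacet
facet normal -0.937 -0.066 0.342
outer loop
vertex -2.631 -2.528 0.159
vertex -2.58 -3.221 0.165
vertex -2.011 -2.818 1.803
endloop
endfacet
facet normal 0.077 -0.003 -0.997
outer loop
vertex -2.58 -3.221 0.165
vertex -1.889 -2.822 0.217
vertex -2.009 -3.613 0.21
endloop
endfacet
facet normal -0.545 -0.751 0.374
outer loop
vertex -2.58 -3.221 0.165
vertex -2.009 -3.613 0.21
vertex -2.011 -2.818 1.803
endloop
endfacet
facet normal 0.078 -0.003 -0.997
outer loop
vertex -2.009 -3.613 0.21
vertex -1.889 -2.822 0.217
vertex -1.347 -3.409 0.261
endloop
endfacet
facet normal 0.235 -0.870 0.434
outer loop
vertex -2.009 -3.613 0.21
vertex -1.347 -3.409 0.261
vertex -2.011 -2.818 1.803
endloop
endfacet
facet normal -0.383 0.432 0.816
outer loop
vertex -0.03 1.468 -0.467
vertex 0.076 3.261 -1.367
vertex -0.795 1.361 -0.769
endloop
endfacet
facet normal -0.052 -0.892 0.448
outer loop
vertex -0.156 0.639 -2.133
vertex -0.03 1.468 -0.467
vertex -0.795 1.361 -0.769
endloop
endfacet
facet normal -0.383 0.432 0.816
outer loop
vertex -0.795 1.361 -0.769
vertex 0.076 3.261 -1.367
vertex -0.69 3.155 -1.67
endloop
endfacet
facet normal -0.922 -0.129 -0.364
outer loop
vertex -0.69 3.155 -1.67
vertex -0.156 0.639 -2.133
vertex -0.795 1.361 -0.769
endloop
endfacet
facet normal 0.922 0.128 0.364
outer loop
vertex -0.03 1.468 -0.467
vertex 0.715 2.539 -2.731
vertex 0.076 3.261 -1.367
endloop
endfacet
facet normal -0.054 -0.892 0.448
outer loop
vertex 0.61 0.745 -1.83
vertex -0.03 1.468 -0.467
vertex -0.156 0.639 -2.133
endloop
endfacet
facet normal 0.922 0.129 0.365
outer loop
vertex 0.61 0.745 -1.83
vertex 0.715 2.539 -2.731
vertex -0.03 1.468 -0.467
endloop
endfacet
facet normal 0.053 0.893 -0.447
outer loop
vertex 0.076 3.261 -1.367
vertex 0.715 2.539 -2.731
vertex -0.69 3.155 -1.67
endloop
endfacet
facet normal -0.922 -0.129 -0.365
outer loop
vertex -0.05 2.432 -3.033
vertex -0.156 0.639 -2.133
vertex -0.69 3.155 -1.67
endloop
endfacet
facet normal 0.052 0.892 -0.449
outer loop
vertex -0.69 3.155 -1.67
vertex 0.715 2.539 -2.731
vertex -0.05 2.432 -3.033
endloop
endfacet
facet normal 0.383 -0.432 -0.816
outer loop
vertex -0.05 2.432 -3.033
vertex 0.61 0.745 -1.83
vertex -0.156 0.639 -2.133
endloop
endfacet
facet normal 0.383 -0.432 -0.816
outer loop
vertex 0.715 2.539 -2.731
vertex 0.61 0.745 -1.83
vertex -0.05 2.432 -3.033
endloop
endfacet

endsolid


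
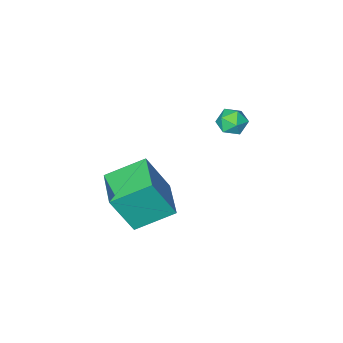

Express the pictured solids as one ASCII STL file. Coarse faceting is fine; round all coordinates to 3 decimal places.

solid 
facet normal -0.800 0.398 0.449
outer loop
vertex 2.581 1.167 2.488
vertex 3.415 2.83 2.498
vertex 1.726 1.607 0.576
endloop
endfacet
facet normal -0.448 -0.894 -0.005
outer loop
vertex 3.245 0.85 -0.278
vertex 2.581 1.167 2.488
vertex 1.726 1.607 0.576
endloop
endfacet
facet normal -0.800 0.398 0.449
outer loop
vertex 1.726 1.607 0.576
vertex 3.415 2.83 2.498
vertex 2.56 3.27 0.586
endloop
endfacet
facet normal -0.400 0.206 -0.893
outer loop
vertex 2.56 3.27 0.586
vertex 3.245 0.85 -0.278
vertex 1.726 1.607 0.576
endloop
endfacet
facet normal 0.400 -0.206 0.893
outer loop
vertex 2.581 1.167 2.488
vertex 4.934 2.073 1.644
vertex 3.415 2.83 2.498
endloop
endfacet
facet normal -0.448 -0.894 -0.005
outer loop
vertex 4.1 0.41 1.634
vertex 2.581 1.167 2.488
vertex 3.245 0.85 -0.278
endloop
endfacet
facet normal 0.400 -0.206 0.893
outer loop
vertex 4.1 0.41 1.634
vertex 4.934 2.073 1.644
vertex 2.581 1.167 2.488
endloop
endfacet
facet normal 0.448 0.894 0.005
outer loop
vertex 3.415 2.83 2.498
vertex 4.934 2.073 1.644
vertex 2.56 3.27 0.586
endloop
endfacet
facet normal -0.400 0.206 -0.893
outer loop
vertex 4.079 2.513 -0.268
vertex 3.245 0.85 -0.278
vertex 2.56 3.27 0.586
endloop
endfacet
facet normal 0.448 0.894 0.005
outer loop
vertex 2.56 3.27 0.586
vertex 4.934 2.073 1.644
vertex 4.079 2.513 -0.268
endloop
endfacet
facet normal 0.800 -0.398 -0.449
outer loop
vertex 4.079 2.513 -0.268
vertex 4.1 0.41 1.634
vertex 3.245 0.85 -0.278
endloop
endfacet
facet normal 0.800 -0.398 -0.449
outer loop
vertex 4.934 2.073 1.644
vertex 4.1 0.41 1.634
vertex 4.079 2.513 -0.268
endloop
endfacet
facet normal -0.150 0.989 -0.015
outer loop
vertex -1.129 2.43 3.053
vertex -1.618 2.364 3.584
vertex -0.92 2.472 3.747
endloop
endfacet
facet normal 0.518 0.830 -0.206
outer loop
vertex -1.129 2.43 3.053
vertex -0.92 2.472 3.747
vertex -0.518 2.102 3.269
endloop
endfacet
facet normal 0.488 0.398 -0.776
outer loop
vertex -1.129 2.43 3.053
vertex -0.518 2.102 3.269
vertex -0.969 1.764 2.812
endloop
endfacet
facet normal -0.198 0.291 -0.936
outer loop
vertex -1.129 2.43 3.053
vertex -0.969 1.764 2.812
vertex -1.649 1.926 3.006
endloop
endfacet
facet normal -0.594 0.656 -0.465
outer loop
vertex -1.129 2.43 3.053
vertex -1.649 1.926 3.006
vertex -1.618 2.364 3.584
endloop
endfacet
facet normal 0.821 0.468 0.328
outer loop
vertex -0.518 2.102 3.269
vertex -0.92 2.472 3.747
vertex -0.631 1.834 3.934
endloop
endfacet
facet normal -0.261 0.725 0.638
outer loop
vertex -0.92 2.472 3.747
vertex -1.618 2.364 3.584
vertex -1.311 1.996 4.128
endloop
endfacet
facet normal -0.978 0.188 -0.090
outer loop
vertex -1.618 2.364 3.584
vertex -1.649 1.926 3.006
vertex -1.762 1.658 3.671
endloop
endfacet
facet normal -0.339 -0.403 -0.850
outer loop
vertex -1.649 1.926 3.006
vertex -0.969 1.764 2.812
vertex -1.36 1.288 3.193
endloop
endfacet
facet normal 0.772 -0.230 -0.592
outer loop
vertex -0.969 1.764 2.812
vertex -0.518 2.102 3.269
vertex -0.662 1.396 3.356
endloop
endfacet
facet normal 0.198 -0.291 0.936
outer loop
vertex -1.151 1.33 3.887
vertex -0.631 1.834 3.934
vertex -1.311 1.996 4.128
endloop
endfacet
facet normal -0.488 -0.398 0.776
outer loop
vertex -1.151 1.33 3.887
vertex -1.311 1.996 4.128
vertex -1.762 1.658 3.671
endloop
endfacet
facet normal -0.518 -0.830 0.206
outer loop
vertex -1.151 1.33 3.887
vertex -1.762 1.658 3.671
vertex -1.36 1.288 3.193
endloop
endfacet
facet normal 0.150 -0.989 0.015
outer loop
vertex -1.151 1.33 3.887
vertex -1.36 1.288 3.193
vertex -0.662 1.396 3.356
endloop
endfacet
facet normal 0.594 -0.656 0.465
outer loop
vertex -1.151 1.33 3.887
vertex -0.662 1.396 3.356
vertex -0.631 1.834 3.934
endloop
endfacet
facet normal 0.339 0.403 0.850
outer loop
vertex -1.311 1.996 4.128
vertex -0.631 1.834 3.934
vertex -0.92 2.472 3.747
endloop
endfacet
facet normal -0.772 0.230 0.592
outer loop
vertex -1.762 1.658 3.671
vertex -1.311 1.996 4.128
vertex -1.618 2.364 3.584
endloop
endfacet
facet normal -0.821 -0.468 -0.328
outer loop
vertex -1.36 1.288 3.193
vertex -1.762 1.658 3.671
vertex -1.649 1.926 3.006
endloop
endfacet
facet normal 0.261 -0.725 -0.638
outer loop
vertex -0.662 1.396 3.356
vertex -1.36 1.288 3.193
vertex -0.969 1.764 2.812
endloop
endfacet
facet normal 0.978 -0.188 0.090
outer loop
vertex -0.631 1.834 3.934
vertex -0.662 1.396 3.356
vertex -0.518 2.102 3.269
endloop
endfacet

endsolid


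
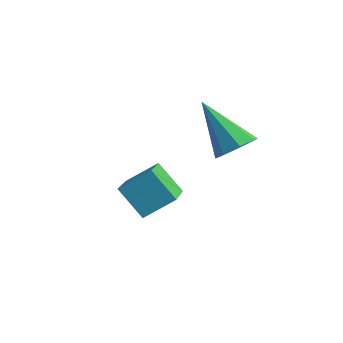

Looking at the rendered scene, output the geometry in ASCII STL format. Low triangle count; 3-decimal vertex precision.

solid 
facet normal -0.500 -0.669 -0.550
outer loop
vertex -0.481 -3.588 -1.795
vertex -1.578 -2.051 -2.668
vertex 0.343 -3.492 -2.662
endloop
endfacet
facet normal 0.528 -0.739 0.420
outer loop
vertex 0.898 -2.749 -2.052
vertex -0.481 -3.588 -1.795
vertex 0.343 -3.492 -2.662
endloop
endfacet
facet normal -0.500 -0.669 -0.550
outer loop
vertex 0.343 -3.492 -2.662
vertex -1.578 -2.051 -2.668
vertex -0.754 -1.955 -3.535
endloop
endfacet
facet normal 0.687 0.080 -0.722
outer loop
vertex -0.754 -1.955 -3.535
vertex 0.898 -2.749 -2.052
vertex 0.343 -3.492 -2.662
endloop
endfacet
facet normal -0.687 -0.080 0.722
outer loop
vertex -0.481 -3.588 -1.795
vertex -1.023 -1.308 -2.058
vertex -1.578 -2.051 -2.668
endloop
endfacet
facet normal 0.528 -0.739 0.420
outer loop
vertex 0.074 -2.845 -1.185
vertex -0.481 -3.588 -1.795
vertex 0.898 -2.749 -2.052
endloop
endfacet
facet normal -0.687 -0.080 0.722
outer loop
vertex 0.074 -2.845 -1.185
vertex -1.023 -1.308 -2.058
vertex -0.481 -3.588 -1.795
endloop
endfacet
facet normal -0.528 0.739 -0.420
outer loop
vertex -1.578 -2.051 -2.668
vertex -1.023 -1.308 -2.058
vertex -0.754 -1.955 -3.535
endloop
endfacet
facet normal 0.687 0.080 -0.722
outer loop
vertex -0.199 -1.212 -2.925
vertex 0.898 -2.749 -2.052
vertex -0.754 -1.955 -3.535
endloop
endfacet
facet normal -0.528 0.739 -0.420
outer loop
vertex -0.754 -1.955 -3.535
vertex -1.023 -1.308 -2.058
vertex -0.199 -1.212 -2.925
endloop
endfacet
facet normal 0.500 0.669 0.550
outer loop
vertex -0.199 -1.212 -2.925
vertex 0.074 -2.845 -1.185
vertex 0.898 -2.749 -2.052
endloop
endfacet
facet normal 0.500 0.669 0.550
outer loop
vertex -1.023 -1.308 -2.058
vertex 0.074 -2.845 -1.185
vertex -0.199 -1.212 -2.925
endloop
endfacet
facet normal 0.696 -0.026 -0.718
outer loop
vertex 2.322 -1.228 0.172
vertex 1.85 -1.374 -0.28
vertex 2.118 -0.809 -0.041
endloop
endfacet
facet normal 0.345 0.553 0.758
outer loop
vertex 2.322 -1.228 0.172
vertex 2.118 -0.809 -0.041
vertex 0.57 -1.326 1.04
endloop
endfacet
facet normal 0.697 -0.027 -0.717
outer loop
vertex 2.118 -0.809 -0.041
vertex 1.85 -1.374 -0.28
vertex 1.757 -0.721 -0.395
endloop
endfacet
facet normal -0.088 0.942 0.324
outer loop
vertex 2.118 -0.809 -0.041
vertex 1.757 -0.721 -0.395
vertex 0.57 -1.326 1.04
endloop
endfacet
facet normal 0.695 -0.027 -0.718
outer loop
vertex 1.757 -0.721 -0.395
vertex 1.85 -1.374 -0.28
vertex 1.45 -1.015 -0.681
endloop
endfacet
facet normal -0.598 0.784 -0.164
outer loop
vertex 1.757 -0.721 -0.395
vertex 1.45 -1.015 -0.681
vertex 0.57 -1.326 1.04
endloop
endfacet
facet normal 0.696 -0.025 -0.717
outer loop
vertex 1.45 -1.015 -0.681
vertex 1.85 -1.374 -0.28
vertex 1.378 -1.52 -0.733
endloop
endfacet
facet normal -0.889 0.170 -0.424
outer loop
vertex 1.45 -1.015 -0.681
vertex 1.378 -1.52 -0.733
vertex 0.57 -1.326 1.04
endloop
endfacet
facet normal 0.696 -0.026 -0.717
outer loop
vertex 1.378 -1.52 -0.733
vertex 1.85 -1.374 -0.28
vertex 1.582 -1.94 -0.52
endloop
endfacet
facet normal -0.789 -0.536 -0.301
outer loop
vertex 1.378 -1.52 -0.733
vertex 1.582 -1.94 -0.52
vertex 0.57 -1.326 1.04
endloop
endfacet
facet normal 0.697 -0.026 -0.717
outer loop
vertex 1.582 -1.94 -0.52
vertex 1.85 -1.374 -0.28
vertex 1.943 -2.028 -0.166
endloop
endfacet
facet normal -0.356 -0.925 0.133
outer loop
vertex 1.582 -1.94 -0.52
vertex 1.943 -2.028 -0.166
vertex 0.57 -1.326 1.04
endloop
endfacet
facet normal 0.695 -0.026 -0.719
outer loop
vertex 1.943 -2.028 -0.166
vertex 1.85 -1.374 -0.28
vertex 2.25 -1.733 0.12
endloop
endfacet
facet normal 0.156 -0.766 0.623
outer loop
vertex 1.943 -2.028 -0.166
vertex 2.25 -1.733 0.12
vertex 0.57 -1.326 1.04
endloop
endfacet
facet normal 0.695 -0.025 -0.718
outer loop
vertex 2.25 -1.733 0.12
vertex 1.85 -1.374 -0.28
vertex 2.322 -1.228 0.172
endloop
endfacet
facet normal 0.446 -0.154 0.882
outer loop
vertex 2.25 -1.733 0.12
vertex 2.322 -1.228 0.172
vertex 0.57 -1.326 1.04
endloop
endfacet

endsolid


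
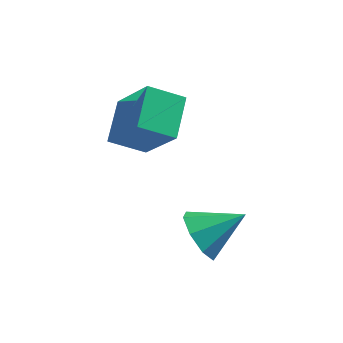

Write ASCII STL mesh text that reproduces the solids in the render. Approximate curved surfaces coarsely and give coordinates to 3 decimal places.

solid 
facet normal -0.876 -0.140 0.461
outer loop
vertex 0.814 -0.292 1.341
vertex 0.909 0.859 1.87
vertex -0.047 0.432 -0.077
endloop
endfacet
facet normal -0.075 -0.906 -0.417
outer loop
vertex 0.891 0.581 -0.57
vertex 0.814 -0.292 1.341
vertex -0.047 0.432 -0.077
endloop
endfacet
facet normal -0.876 -0.140 0.461
outer loop
vertex -0.047 0.432 -0.077
vertex 0.909 0.859 1.87
vertex 0.048 1.582 0.452
endloop
endfacet
facet normal -0.475 0.400 -0.784
outer loop
vertex 0.048 1.582 0.452
vertex 0.891 0.581 -0.57
vertex -0.047 0.432 -0.077
endloop
endfacet
facet normal 0.475 -0.399 0.784
outer loop
vertex 0.814 -0.292 1.341
vertex 1.847 1.008 1.377
vertex 0.909 0.859 1.87
endloop
endfacet
facet normal -0.074 -0.906 -0.417
outer loop
vertex 1.752 -0.142 0.848
vertex 0.814 -0.292 1.341
vertex 0.891 0.581 -0.57
endloop
endfacet
facet normal 0.476 -0.400 0.784
outer loop
vertex 1.752 -0.142 0.848
vertex 1.847 1.008 1.377
vertex 0.814 -0.292 1.341
endloop
endfacet
facet normal 0.075 0.906 0.416
outer loop
vertex 0.909 0.859 1.87
vertex 1.847 1.008 1.377
vertex 0.048 1.582 0.452
endloop
endfacet
facet normal -0.476 0.399 -0.784
outer loop
vertex 0.986 1.732 -0.041
vertex 0.891 0.581 -0.57
vertex 0.048 1.582 0.452
endloop
endfacet
facet normal 0.074 0.906 0.417
outer loop
vertex 0.048 1.582 0.452
vertex 1.847 1.008 1.377
vertex 0.986 1.732 -0.041
endloop
endfacet
facet normal 0.876 0.140 -0.461
outer loop
vertex 0.986 1.732 -0.041
vertex 1.752 -0.142 0.848
vertex 0.891 0.581 -0.57
endloop
endfacet
facet normal 0.876 0.140 -0.461
outer loop
vertex 1.847 1.008 1.377
vertex 1.752 -0.142 0.848
vertex 0.986 1.732 -0.041
endloop
endfacet
facet normal -0.822 -0.279 -0.496
outer loop
vertex 2.898 -1.636 -2.22
vertex 2.486 -1.571 -1.573
vertex 2.672 -1.096 -2.149
endloop
endfacet
facet normal 0.764 0.388 -0.516
outer loop
vertex 2.898 -1.636 -2.22
vertex 2.672 -1.096 -2.149
vertex 3.554 -1.209 -0.927
endloop
endfacet
facet normal -0.823 -0.279 -0.495
outer loop
vertex 2.672 -1.096 -2.149
vertex 2.486 -1.571 -1.573
vertex 2.337 -0.834 -1.74
endloop
endfacet
facet normal 0.419 0.881 -0.221
outer loop
vertex 2.672 -1.096 -2.149
vertex 2.337 -0.834 -1.74
vertex 3.554 -1.209 -0.927
endloop
endfacet
facet normal -0.822 -0.279 -0.497
outer loop
vertex 2.337 -0.834 -1.74
vertex 2.486 -1.571 -1.573
vertex 2.089 -1.005 -1.234
endloop
endfacet
facet normal 0.058 0.937 0.345
outer loop
vertex 2.337 -0.834 -1.74
vertex 2.089 -1.005 -1.234
vertex 3.554 -1.209 -0.927
endloop
endfacet
facet normal -0.822 -0.279 -0.496
outer loop
vertex 2.089 -1.005 -1.234
vertex 2.486 -1.571 -1.573
vertex 2.073 -1.507 -0.925
endloop
endfacet
facet normal -0.104 0.524 0.845
outer loop
vertex 2.089 -1.005 -1.234
vertex 2.073 -1.507 -0.925
vertex 3.554 -1.209 -0.927
endloop
endfacet
facet normal -0.822 -0.279 -0.496
outer loop
vertex 2.073 -1.507 -0.925
vertex 2.486 -1.571 -1.573
vertex 2.299 -2.046 -0.996
endloop
endfacet
facet normal 0.025 -0.120 0.992
outer loop
vertex 2.073 -1.507 -0.925
vertex 2.299 -2.046 -0.996
vertex 3.554 -1.209 -0.927
endloop
endfacet
facet normal -0.823 -0.278 -0.496
outer loop
vertex 2.299 -2.046 -0.996
vertex 2.486 -1.571 -1.573
vertex 2.634 -2.308 -1.405
endloop
endfacet
facet normal 0.371 -0.614 0.697
outer loop
vertex 2.299 -2.046 -0.996
vertex 2.634 -2.308 -1.405
vertex 3.554 -1.209 -0.927
endloop
endfacet
facet normal -0.822 -0.278 -0.496
outer loop
vertex 2.634 -2.308 -1.405
vertex 2.486 -1.571 -1.573
vertex 2.882 -2.138 -1.911
endloop
endfacet
facet normal 0.731 -0.670 0.133
outer loop
vertex 2.634 -2.308 -1.405
vertex 2.882 -2.138 -1.911
vertex 3.554 -1.209 -0.927
endloop
endfacet
facet normal -0.822 -0.279 -0.496
outer loop
vertex 2.882 -2.138 -1.911
vertex 2.486 -1.571 -1.573
vertex 2.898 -1.636 -2.22
endloop
endfacet
facet normal 0.894 -0.256 -0.369
outer loop
vertex 2.882 -2.138 -1.911
vertex 2.898 -1.636 -2.22
vertex 3.554 -1.209 -0.927
endloop
endfacet

endsolid
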